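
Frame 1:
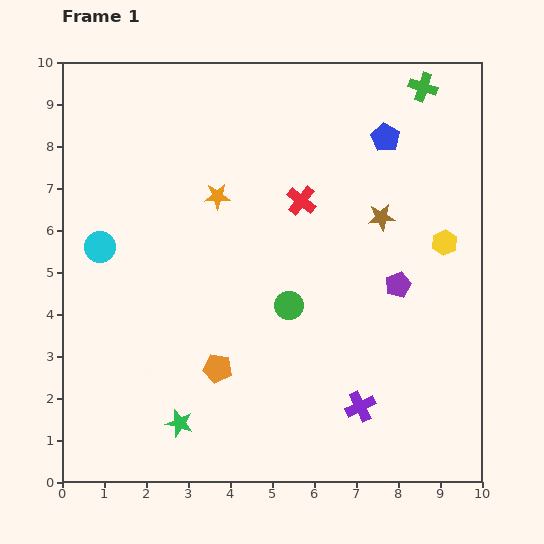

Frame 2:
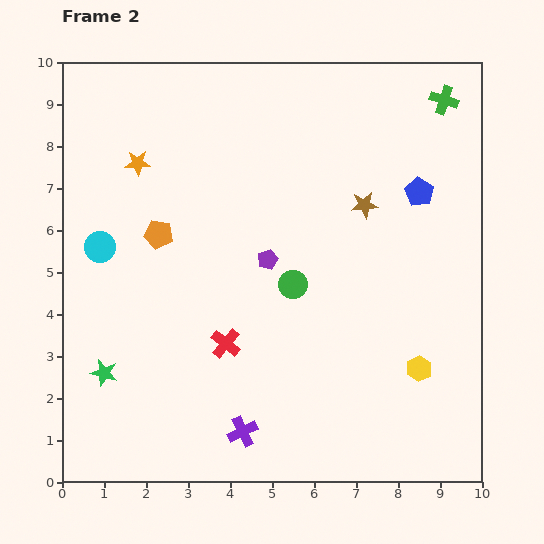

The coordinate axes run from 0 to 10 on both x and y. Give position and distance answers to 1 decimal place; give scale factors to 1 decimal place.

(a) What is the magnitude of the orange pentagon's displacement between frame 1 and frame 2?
3.5

The orange pentagon moved from (3.7, 2.7) to (2.3, 5.9), a distance of √(1.4² + 3.2²) ≈ 3.5.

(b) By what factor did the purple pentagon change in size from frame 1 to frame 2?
0.8×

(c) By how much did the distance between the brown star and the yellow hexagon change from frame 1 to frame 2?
+2.5

Distance in frame 1: 1.6. Distance in frame 2: 4.1.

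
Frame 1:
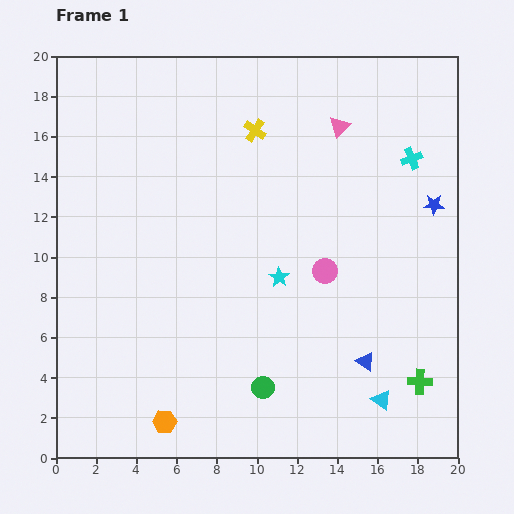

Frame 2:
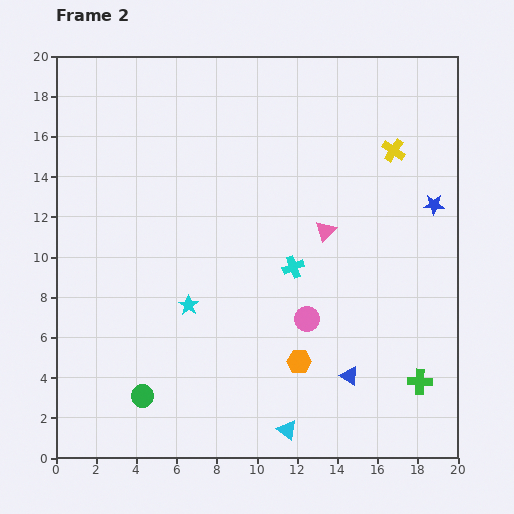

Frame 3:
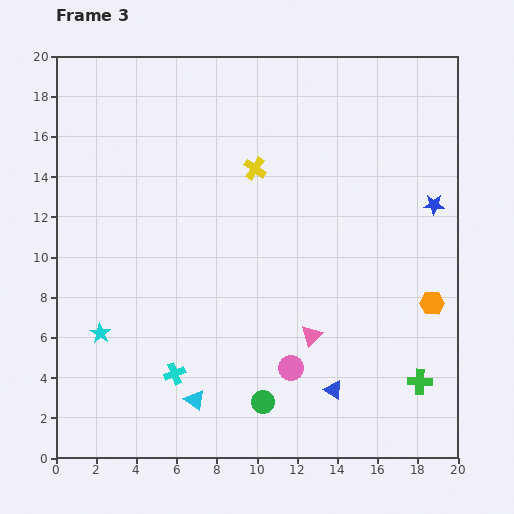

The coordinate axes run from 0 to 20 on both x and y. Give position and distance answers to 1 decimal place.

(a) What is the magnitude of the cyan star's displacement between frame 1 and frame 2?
4.7

The cyan star moved from (11.1, 9.0) to (6.6, 7.6), a distance of √(4.5² + 1.4²) ≈ 4.7.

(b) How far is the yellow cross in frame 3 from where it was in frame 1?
1.9

The yellow cross moved from (9.9, 16.3) to (9.9, 14.4), a distance of √(0.0² + 1.9²) ≈ 1.9.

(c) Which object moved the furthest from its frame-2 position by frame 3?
the cyan cross

(moved 7.9; next 7.2)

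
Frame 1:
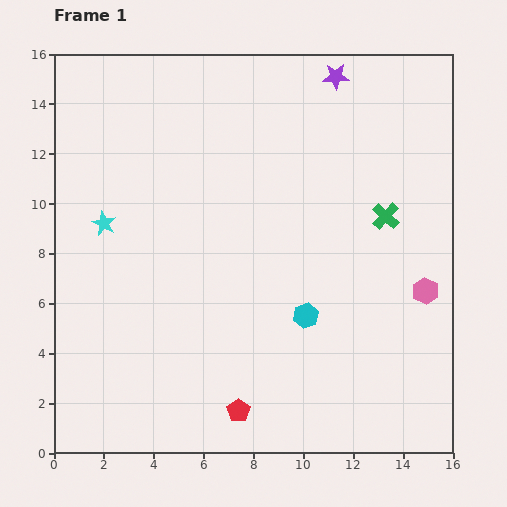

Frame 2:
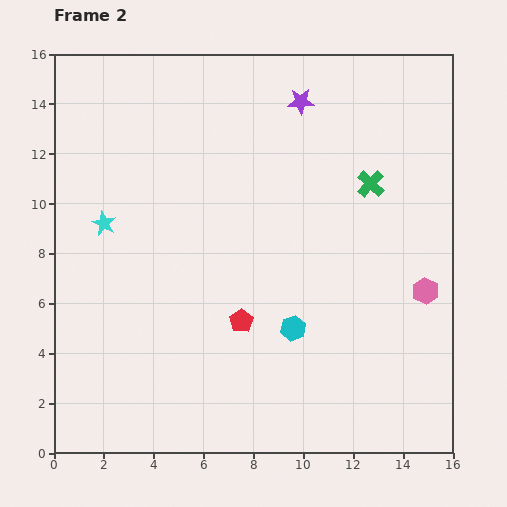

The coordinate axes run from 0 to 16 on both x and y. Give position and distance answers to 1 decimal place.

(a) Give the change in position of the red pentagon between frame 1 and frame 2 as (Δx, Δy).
(0.1, 3.6)

The red pentagon was at (7.4, 1.7) in frame 1 and (7.5, 5.3) in frame 2.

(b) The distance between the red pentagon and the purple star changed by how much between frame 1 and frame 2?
-4.9

Distance in frame 1: 14.0. Distance in frame 2: 9.1.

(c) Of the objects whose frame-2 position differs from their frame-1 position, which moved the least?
the cyan hexagon

(moved 0.7)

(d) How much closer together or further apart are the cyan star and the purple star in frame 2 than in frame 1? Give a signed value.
-1.7

Distance in frame 1: 11.0. Distance in frame 2: 9.3.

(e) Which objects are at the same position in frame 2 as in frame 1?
the pink hexagon, the cyan star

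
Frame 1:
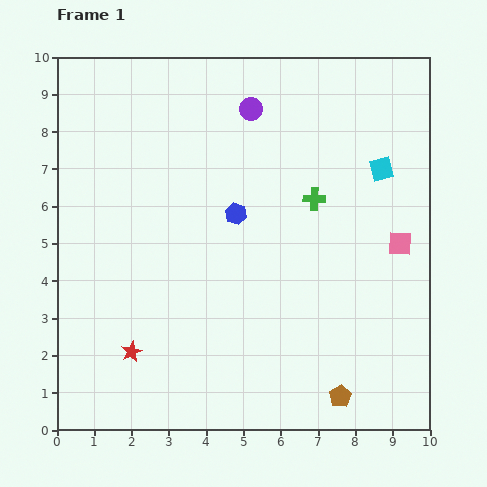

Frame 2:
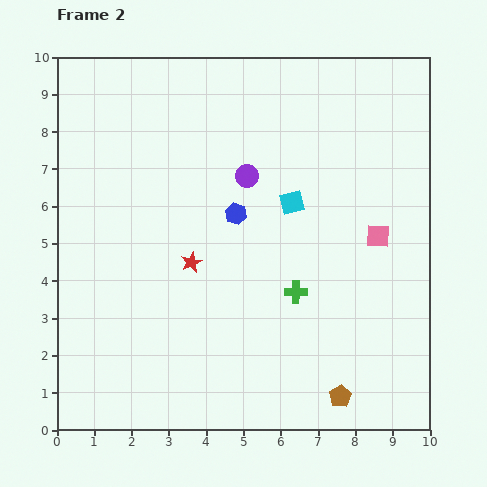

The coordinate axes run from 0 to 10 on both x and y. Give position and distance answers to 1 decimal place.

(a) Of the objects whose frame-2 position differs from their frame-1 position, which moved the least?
the pink square

(moved 0.6)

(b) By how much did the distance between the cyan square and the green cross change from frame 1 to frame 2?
+0.4

Distance in frame 1: 2.0. Distance in frame 2: 2.4.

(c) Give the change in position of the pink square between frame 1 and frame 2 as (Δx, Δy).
(-0.6, 0.2)

The pink square was at (9.2, 5.0) in frame 1 and (8.6, 5.2) in frame 2.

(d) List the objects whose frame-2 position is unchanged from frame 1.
the blue hexagon, the brown pentagon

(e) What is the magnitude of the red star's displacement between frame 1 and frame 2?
2.9

The red star moved from (2.0, 2.1) to (3.6, 4.5), a distance of √(1.6² + 2.4²) ≈ 2.9.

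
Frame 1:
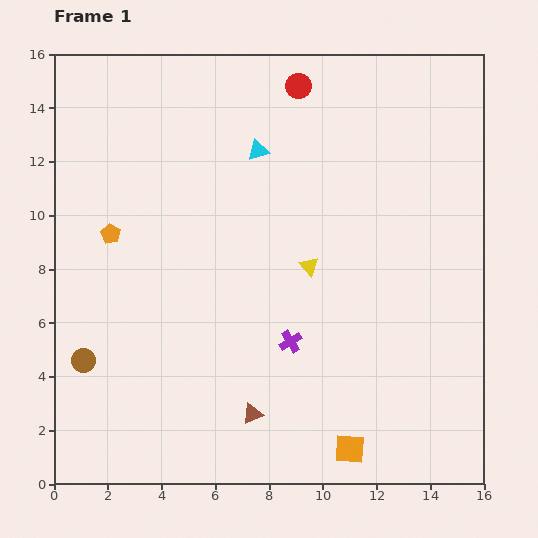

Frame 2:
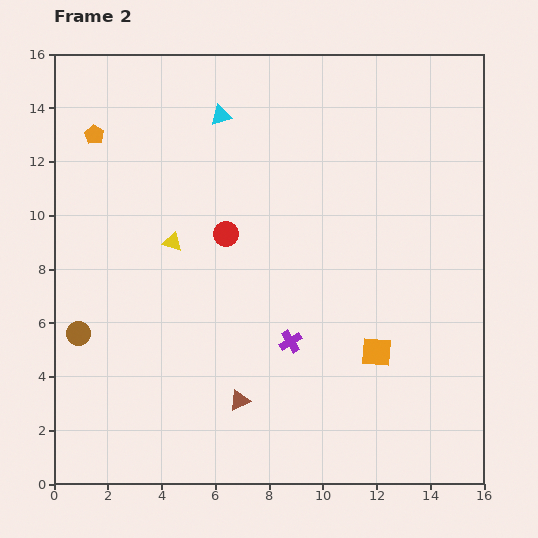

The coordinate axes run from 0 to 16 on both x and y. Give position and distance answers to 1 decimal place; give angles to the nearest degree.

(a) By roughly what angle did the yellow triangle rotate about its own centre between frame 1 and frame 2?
33° counter-clockwise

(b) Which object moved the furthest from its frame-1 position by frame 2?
the red circle

(moved 6.1; next 5.2)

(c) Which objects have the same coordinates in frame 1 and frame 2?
the purple cross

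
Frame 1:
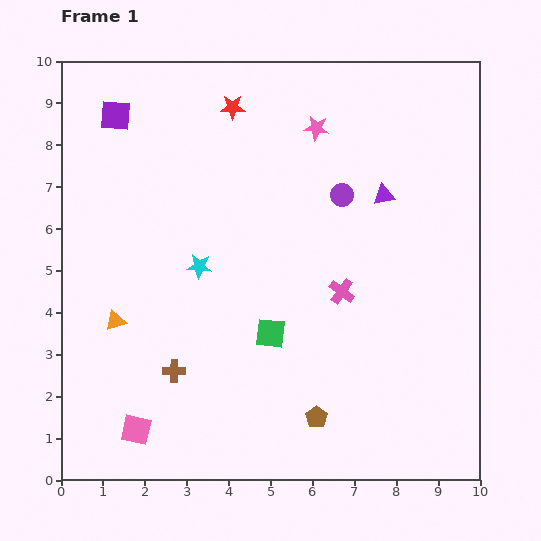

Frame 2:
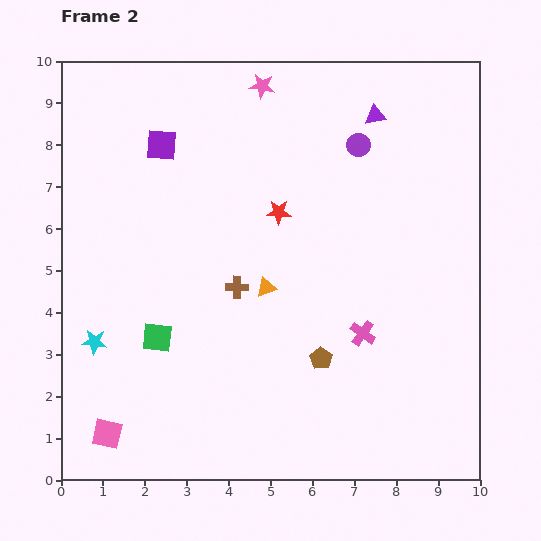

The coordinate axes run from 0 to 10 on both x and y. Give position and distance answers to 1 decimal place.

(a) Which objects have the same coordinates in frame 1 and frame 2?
none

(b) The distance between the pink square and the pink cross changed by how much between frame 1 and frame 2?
+0.7

Distance in frame 1: 5.9. Distance in frame 2: 6.6.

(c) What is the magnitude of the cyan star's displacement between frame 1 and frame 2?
3.1

The cyan star moved from (3.3, 5.1) to (0.8, 3.3), a distance of √(2.5² + 1.8²) ≈ 3.1.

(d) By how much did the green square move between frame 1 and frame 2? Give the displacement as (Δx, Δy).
(-2.7, -0.1)

The green square was at (5.0, 3.5) in frame 1 and (2.3, 3.4) in frame 2.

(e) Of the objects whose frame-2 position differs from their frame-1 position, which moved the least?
the pink square

(moved 0.7)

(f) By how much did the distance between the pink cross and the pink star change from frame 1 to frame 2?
+2.5

Distance in frame 1: 3.9. Distance in frame 2: 6.4.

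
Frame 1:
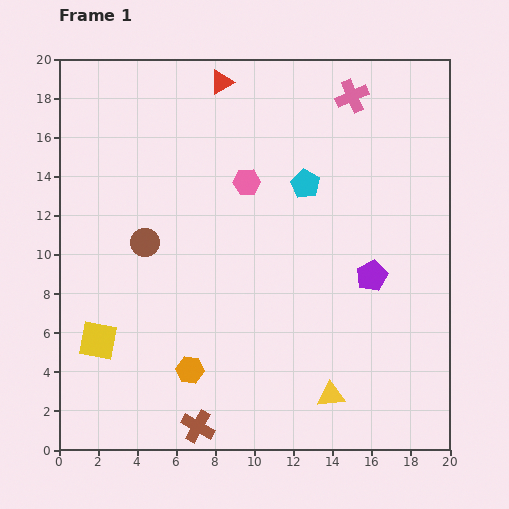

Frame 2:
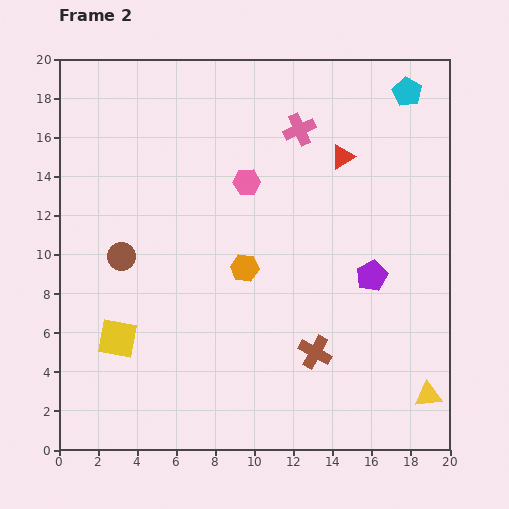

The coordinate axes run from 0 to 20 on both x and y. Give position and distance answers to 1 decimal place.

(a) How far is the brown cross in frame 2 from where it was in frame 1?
7.1

The brown cross moved from (7.1, 1.2) to (13.1, 5.0), a distance of √(6.0² + 3.8²) ≈ 7.1.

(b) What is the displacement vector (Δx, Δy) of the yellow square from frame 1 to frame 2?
(1.0, 0.1)

The yellow square was at (2.0, 5.6) in frame 1 and (3.0, 5.7) in frame 2.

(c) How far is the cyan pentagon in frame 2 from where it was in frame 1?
7.0

The cyan pentagon moved from (12.6, 13.6) to (17.8, 18.3), a distance of √(5.2² + 4.7²) ≈ 7.0.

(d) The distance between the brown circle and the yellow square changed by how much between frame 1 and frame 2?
-1.3

Distance in frame 1: 5.5. Distance in frame 2: 4.2.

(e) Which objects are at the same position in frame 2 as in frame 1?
the purple pentagon, the pink hexagon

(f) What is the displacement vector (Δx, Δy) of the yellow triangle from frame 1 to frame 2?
(5.0, 0.0)

The yellow triangle was at (13.9, 2.8) in frame 1 and (18.9, 2.8) in frame 2.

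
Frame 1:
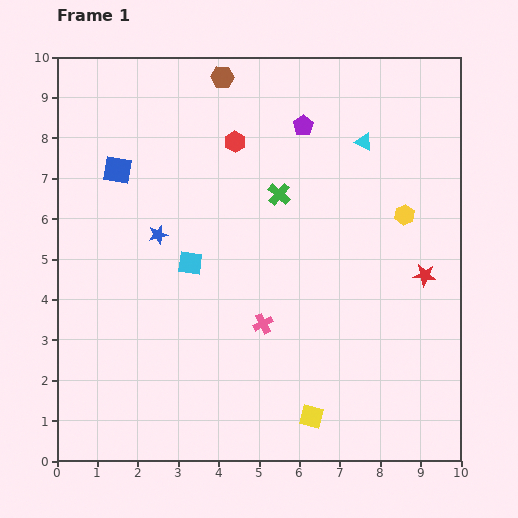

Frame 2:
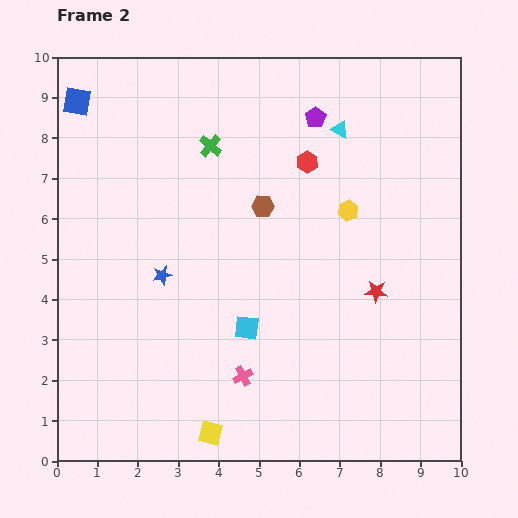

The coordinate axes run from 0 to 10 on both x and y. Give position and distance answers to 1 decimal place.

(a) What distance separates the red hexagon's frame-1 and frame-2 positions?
1.9

The red hexagon moved from (4.4, 7.9) to (6.2, 7.4), a distance of √(1.8² + 0.5²) ≈ 1.9.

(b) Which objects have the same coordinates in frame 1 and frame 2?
none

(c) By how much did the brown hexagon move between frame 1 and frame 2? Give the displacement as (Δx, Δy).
(1.0, -3.2)

The brown hexagon was at (4.1, 9.5) in frame 1 and (5.1, 6.3) in frame 2.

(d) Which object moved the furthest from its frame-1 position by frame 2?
the brown hexagon

(moved 3.4; next 2.5)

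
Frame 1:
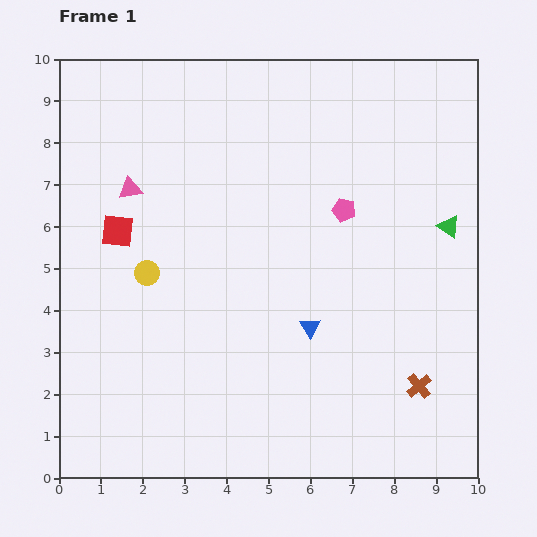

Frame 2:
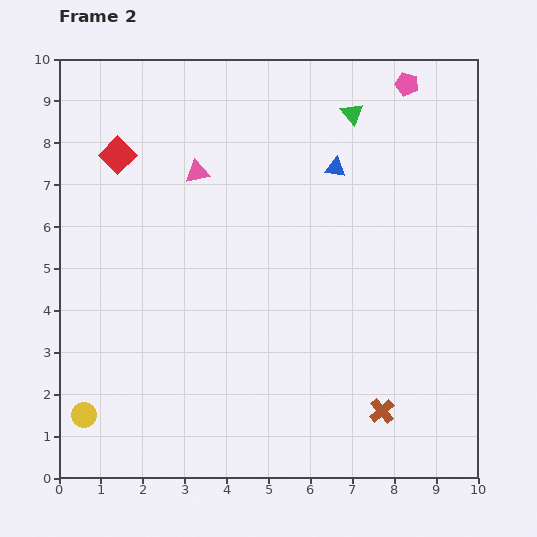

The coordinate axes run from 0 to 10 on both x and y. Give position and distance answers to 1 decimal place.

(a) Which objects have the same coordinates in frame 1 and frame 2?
none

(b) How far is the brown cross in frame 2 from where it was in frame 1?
1.1

The brown cross moved from (8.6, 2.2) to (7.7, 1.6), a distance of √(0.9² + 0.6²) ≈ 1.1.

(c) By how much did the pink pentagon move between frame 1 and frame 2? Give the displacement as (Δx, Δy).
(1.5, 3.0)

The pink pentagon was at (6.8, 6.4) in frame 1 and (8.3, 9.4) in frame 2.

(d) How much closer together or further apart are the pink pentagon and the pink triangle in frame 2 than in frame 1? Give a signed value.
+0.3

Distance in frame 1: 5.1. Distance in frame 2: 5.4.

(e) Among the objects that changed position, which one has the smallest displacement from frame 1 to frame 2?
the brown cross

(moved 1.1)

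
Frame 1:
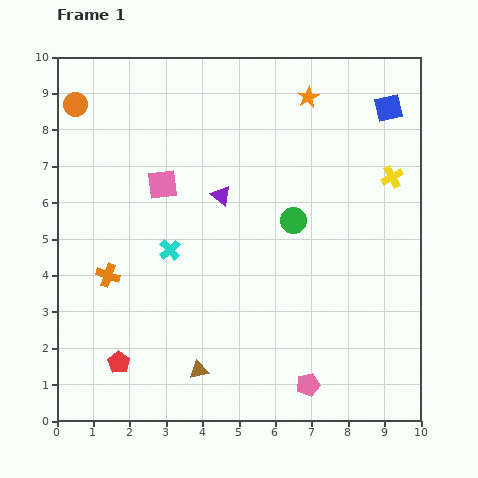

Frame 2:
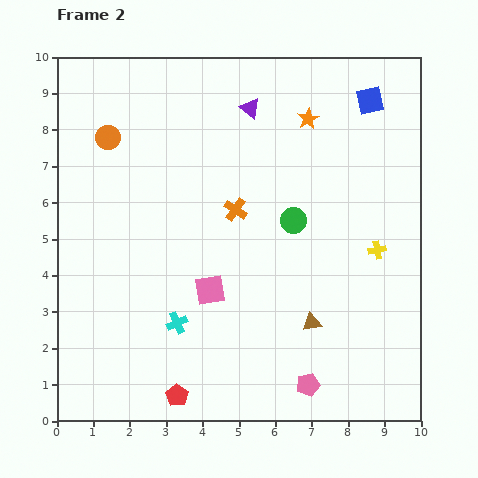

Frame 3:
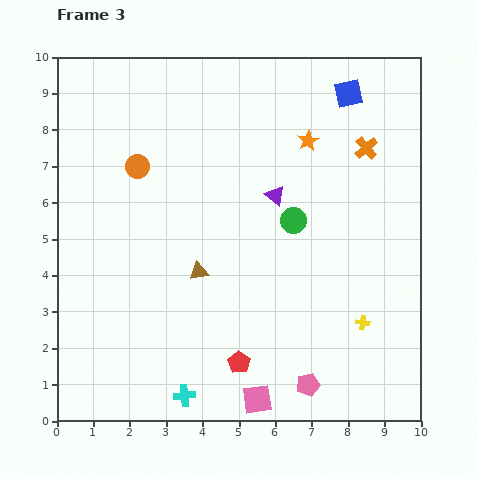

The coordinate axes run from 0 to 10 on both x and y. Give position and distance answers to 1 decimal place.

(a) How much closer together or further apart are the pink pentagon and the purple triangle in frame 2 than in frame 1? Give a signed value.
+2.1

Distance in frame 1: 5.7. Distance in frame 2: 7.8.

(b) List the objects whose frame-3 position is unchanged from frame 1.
the green circle, the pink pentagon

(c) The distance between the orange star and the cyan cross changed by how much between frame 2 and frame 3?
+1.1

Distance in frame 2: 6.7. Distance in frame 3: 7.8.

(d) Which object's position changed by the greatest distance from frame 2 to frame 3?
the orange cross

(moved 4.0; next 3.4)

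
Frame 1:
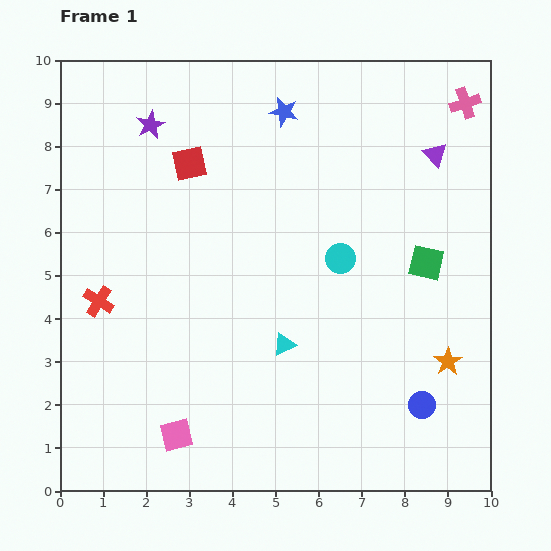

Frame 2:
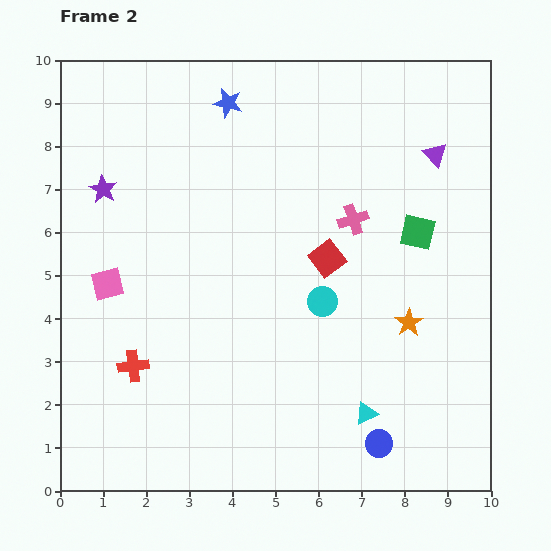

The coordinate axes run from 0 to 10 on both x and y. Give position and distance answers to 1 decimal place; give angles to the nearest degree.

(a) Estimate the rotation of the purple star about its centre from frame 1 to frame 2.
16° counter-clockwise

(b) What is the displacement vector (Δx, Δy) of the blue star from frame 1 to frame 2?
(-1.3, 0.2)

The blue star was at (5.2, 8.8) in frame 1 and (3.9, 9.0) in frame 2.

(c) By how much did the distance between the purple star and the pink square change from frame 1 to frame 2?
-5.0

Distance in frame 1: 7.2. Distance in frame 2: 2.2.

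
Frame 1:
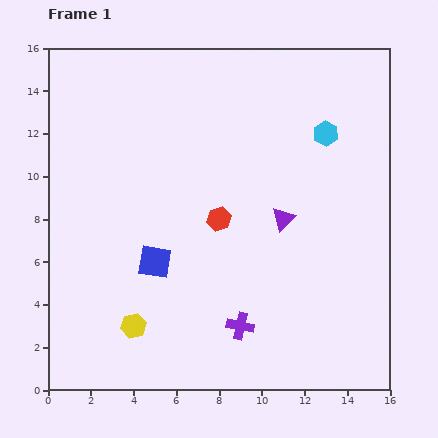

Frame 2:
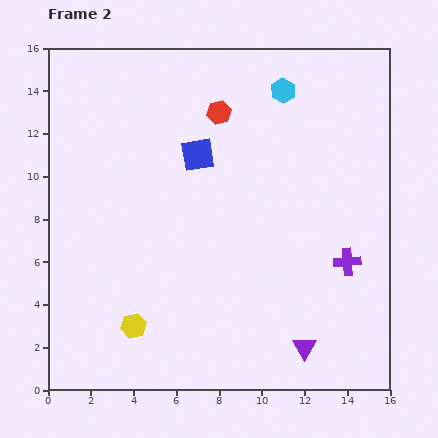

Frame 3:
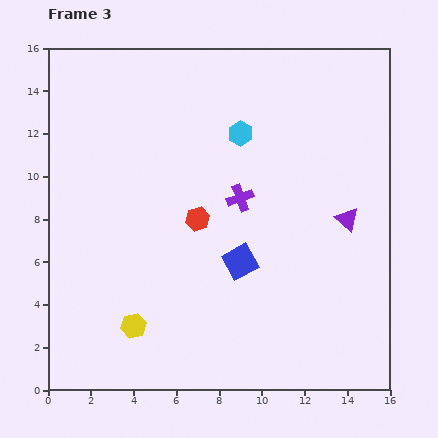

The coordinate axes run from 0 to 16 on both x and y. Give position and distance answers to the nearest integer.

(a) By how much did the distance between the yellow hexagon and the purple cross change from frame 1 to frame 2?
+5

Distance in frame 1: 5. Distance in frame 2: 10.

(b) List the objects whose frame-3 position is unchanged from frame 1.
the yellow hexagon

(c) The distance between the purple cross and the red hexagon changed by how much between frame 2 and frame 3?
-7

Distance in frame 2: 9. Distance in frame 3: 2.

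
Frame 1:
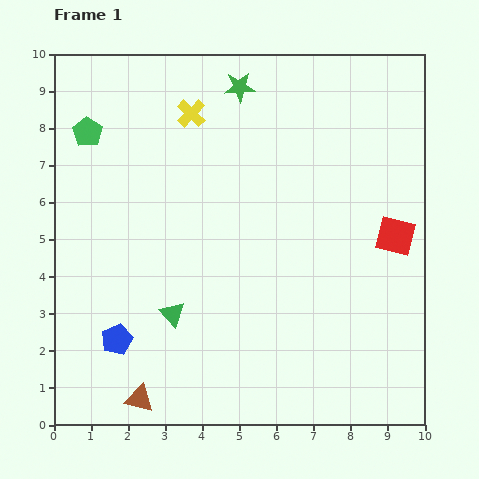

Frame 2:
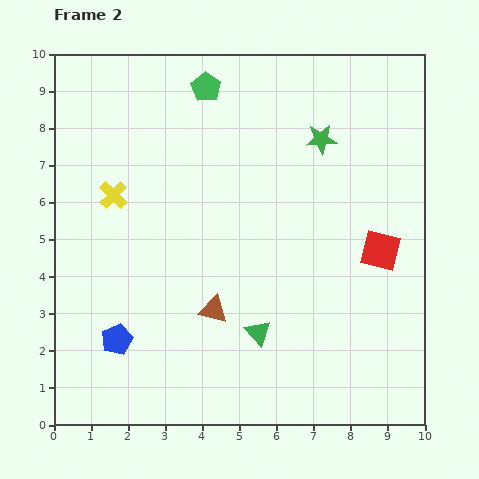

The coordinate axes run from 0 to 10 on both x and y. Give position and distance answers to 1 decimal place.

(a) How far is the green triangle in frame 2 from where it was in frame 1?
2.4

The green triangle moved from (3.2, 3.0) to (5.5, 2.5), a distance of √(2.3² + 0.5²) ≈ 2.4.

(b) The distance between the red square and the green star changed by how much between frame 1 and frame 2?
-2.4

Distance in frame 1: 5.8. Distance in frame 2: 3.4.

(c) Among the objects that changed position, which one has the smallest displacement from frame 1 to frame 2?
the red square

(moved 0.6)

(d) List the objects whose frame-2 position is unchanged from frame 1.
the blue pentagon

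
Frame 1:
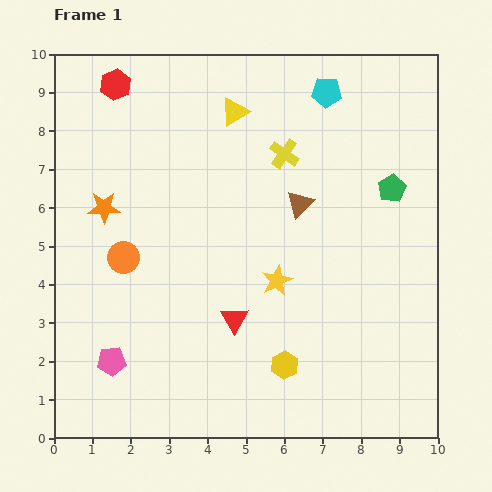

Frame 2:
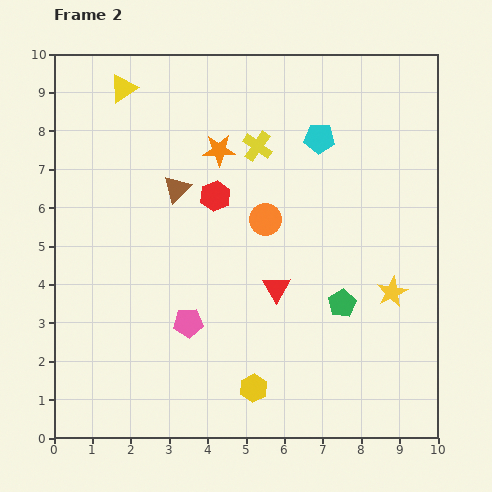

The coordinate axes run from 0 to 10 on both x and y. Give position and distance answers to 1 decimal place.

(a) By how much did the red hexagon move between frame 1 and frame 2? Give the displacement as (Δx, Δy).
(2.6, -2.9)

The red hexagon was at (1.6, 9.2) in frame 1 and (4.2, 6.3) in frame 2.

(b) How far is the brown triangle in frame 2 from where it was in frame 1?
3.2

The brown triangle moved from (6.4, 6.1) to (3.2, 6.5), a distance of √(3.2² + 0.4²) ≈ 3.2.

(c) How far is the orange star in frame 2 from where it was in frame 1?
3.4

The orange star moved from (1.3, 6.0) to (4.3, 7.5), a distance of √(3.0² + 1.5²) ≈ 3.4.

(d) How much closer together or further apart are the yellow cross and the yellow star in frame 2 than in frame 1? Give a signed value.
+1.9

Distance in frame 1: 3.3. Distance in frame 2: 5.2.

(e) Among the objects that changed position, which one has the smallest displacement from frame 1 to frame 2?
the yellow cross

(moved 0.7)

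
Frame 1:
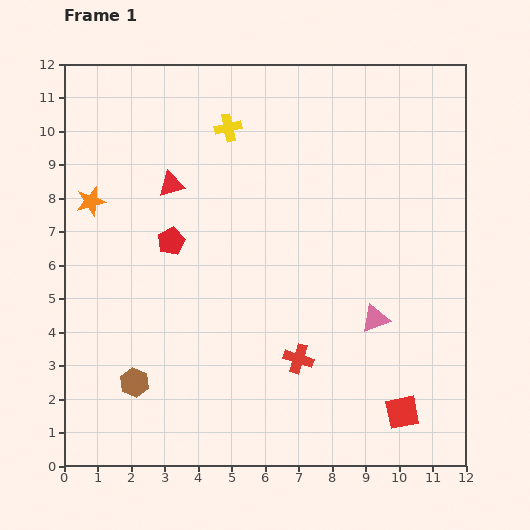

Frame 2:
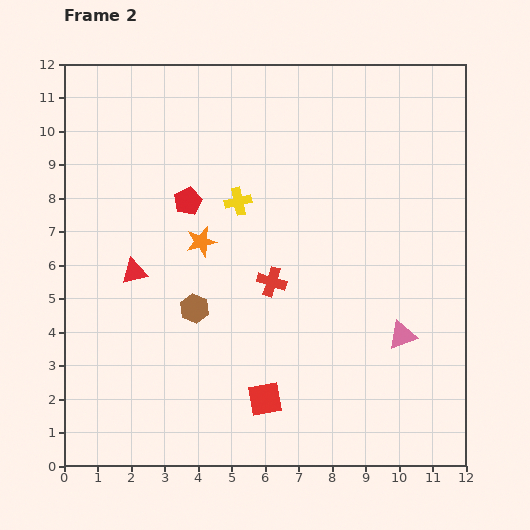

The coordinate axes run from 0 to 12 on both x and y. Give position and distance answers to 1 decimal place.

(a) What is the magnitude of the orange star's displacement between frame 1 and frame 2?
3.5

The orange star moved from (0.8, 7.9) to (4.1, 6.7), a distance of √(3.3² + 1.2²) ≈ 3.5.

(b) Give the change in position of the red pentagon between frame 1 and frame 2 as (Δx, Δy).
(0.5, 1.2)

The red pentagon was at (3.2, 6.7) in frame 1 and (3.7, 7.9) in frame 2.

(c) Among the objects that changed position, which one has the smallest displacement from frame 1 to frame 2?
the pink triangle

(moved 0.9)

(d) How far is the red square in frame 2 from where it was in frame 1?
4.1

The red square moved from (10.1, 1.6) to (6.0, 2.0), a distance of √(4.1² + 0.4²) ≈ 4.1.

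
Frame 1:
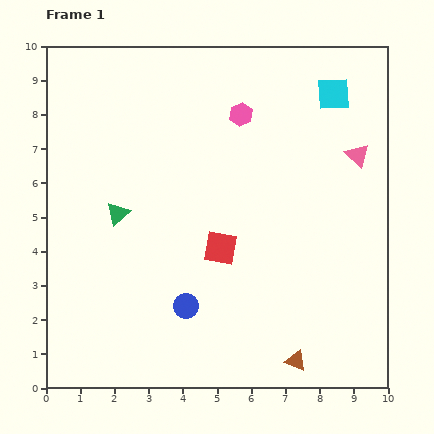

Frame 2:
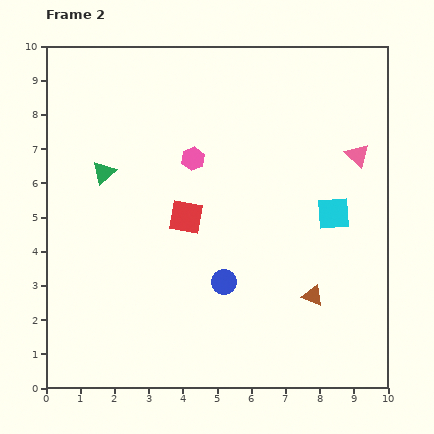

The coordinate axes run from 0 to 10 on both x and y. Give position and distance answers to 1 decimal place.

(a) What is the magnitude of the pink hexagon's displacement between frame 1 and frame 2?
1.9

The pink hexagon moved from (5.7, 8.0) to (4.3, 6.7), a distance of √(1.4² + 1.3²) ≈ 1.9.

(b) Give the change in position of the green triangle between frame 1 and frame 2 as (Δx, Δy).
(-0.4, 1.2)

The green triangle was at (2.1, 5.1) in frame 1 and (1.7, 6.3) in frame 2.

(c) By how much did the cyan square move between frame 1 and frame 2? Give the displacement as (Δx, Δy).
(0.0, -3.5)

The cyan square was at (8.4, 8.6) in frame 1 and (8.4, 5.1) in frame 2.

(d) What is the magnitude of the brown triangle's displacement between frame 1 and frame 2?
2.0

The brown triangle moved from (7.3, 0.8) to (7.8, 2.7), a distance of √(0.5² + 1.9²) ≈ 2.0.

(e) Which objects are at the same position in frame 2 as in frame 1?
the pink triangle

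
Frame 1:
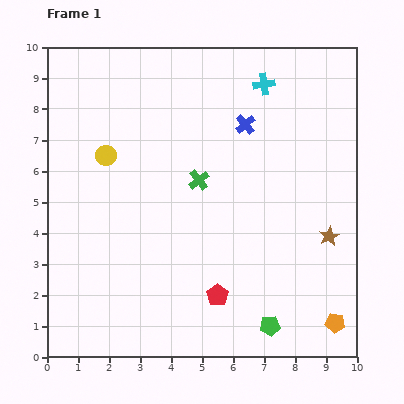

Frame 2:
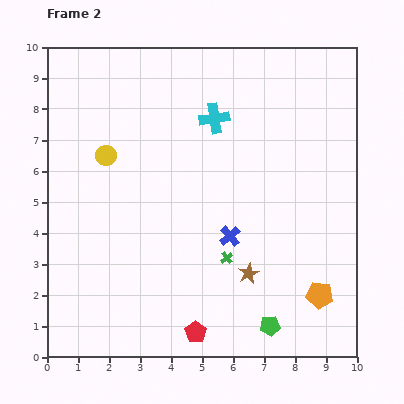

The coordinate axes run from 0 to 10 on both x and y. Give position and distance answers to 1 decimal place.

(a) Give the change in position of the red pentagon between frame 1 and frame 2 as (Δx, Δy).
(-0.7, -1.2)

The red pentagon was at (5.5, 2.0) in frame 1 and (4.8, 0.8) in frame 2.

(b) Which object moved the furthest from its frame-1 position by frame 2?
the blue cross

(moved 3.6; next 2.9)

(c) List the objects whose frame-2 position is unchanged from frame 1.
the green pentagon, the yellow circle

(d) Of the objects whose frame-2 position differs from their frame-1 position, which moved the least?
the orange pentagon

(moved 1.0)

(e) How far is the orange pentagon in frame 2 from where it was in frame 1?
1.0

The orange pentagon moved from (9.3, 1.1) to (8.8, 2.0), a distance of √(0.5² + 0.9²) ≈ 1.0.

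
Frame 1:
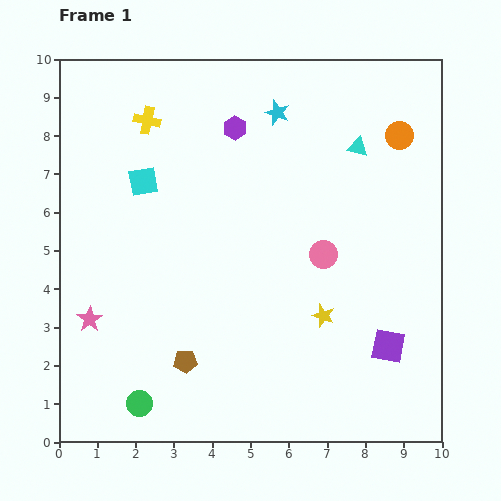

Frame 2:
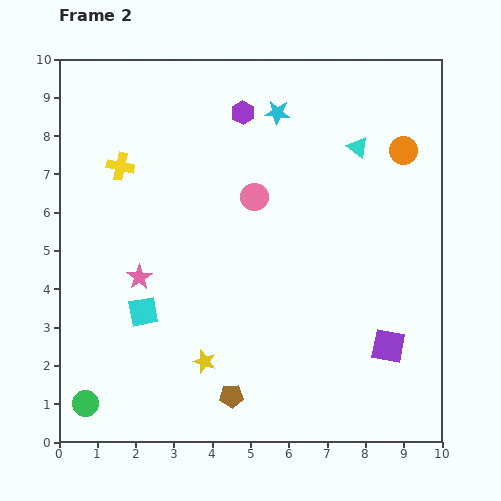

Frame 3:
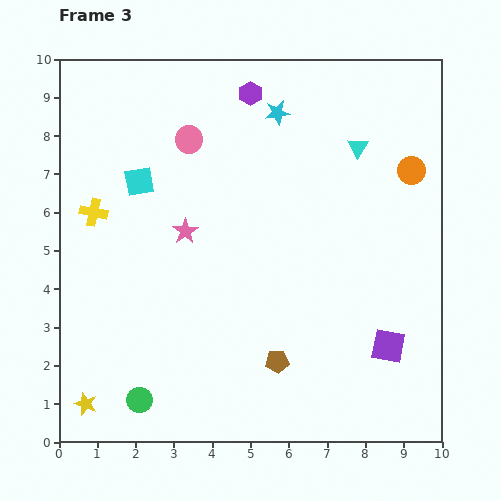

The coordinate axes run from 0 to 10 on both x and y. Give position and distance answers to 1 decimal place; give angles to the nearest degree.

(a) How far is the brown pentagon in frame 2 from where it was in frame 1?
1.5

The brown pentagon moved from (3.3, 2.1) to (4.5, 1.2), a distance of √(1.2² + 0.9²) ≈ 1.5.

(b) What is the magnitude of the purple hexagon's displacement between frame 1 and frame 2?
0.4

The purple hexagon moved from (4.6, 8.2) to (4.8, 8.6), a distance of √(0.2² + 0.4²) ≈ 0.4.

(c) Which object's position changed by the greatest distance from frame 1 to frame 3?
the yellow star

(moved 6.6; next 4.6)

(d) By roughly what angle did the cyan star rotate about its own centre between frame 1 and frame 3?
31° counter-clockwise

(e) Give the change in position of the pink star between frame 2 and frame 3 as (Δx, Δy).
(1.2, 1.2)

The pink star was at (2.1, 4.3) in frame 2 and (3.3, 5.5) in frame 3.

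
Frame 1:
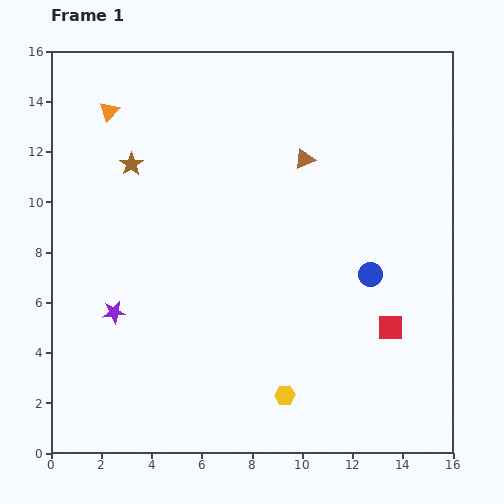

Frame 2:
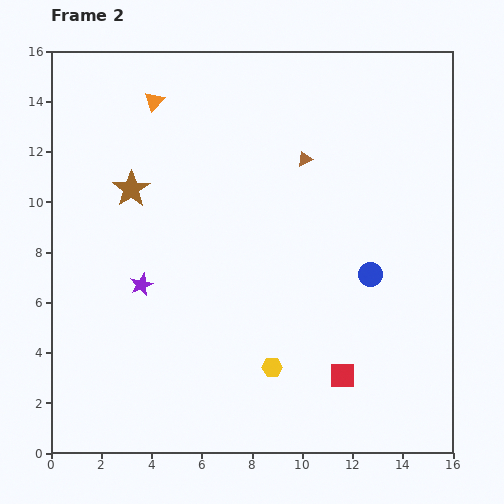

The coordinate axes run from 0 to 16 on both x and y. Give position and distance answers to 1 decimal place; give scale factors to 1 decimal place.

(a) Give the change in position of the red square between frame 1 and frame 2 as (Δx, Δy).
(-1.9, -1.9)

The red square was at (13.5, 5.0) in frame 1 and (11.6, 3.1) in frame 2.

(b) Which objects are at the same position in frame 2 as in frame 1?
the brown triangle, the blue circle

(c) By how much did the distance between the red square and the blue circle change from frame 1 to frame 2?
+1.9

Distance in frame 1: 2.2. Distance in frame 2: 4.1.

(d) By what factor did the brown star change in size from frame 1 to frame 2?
1.6×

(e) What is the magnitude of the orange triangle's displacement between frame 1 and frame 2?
1.8

The orange triangle moved from (2.3, 13.6) to (4.1, 14.0), a distance of √(1.8² + 0.4²) ≈ 1.8.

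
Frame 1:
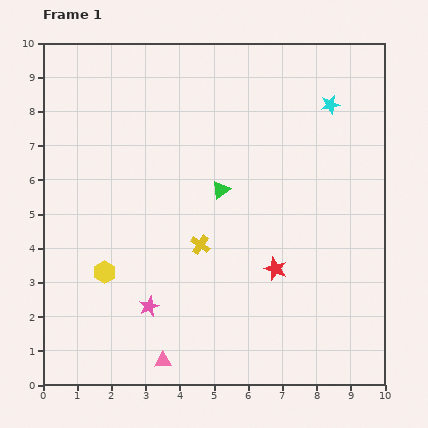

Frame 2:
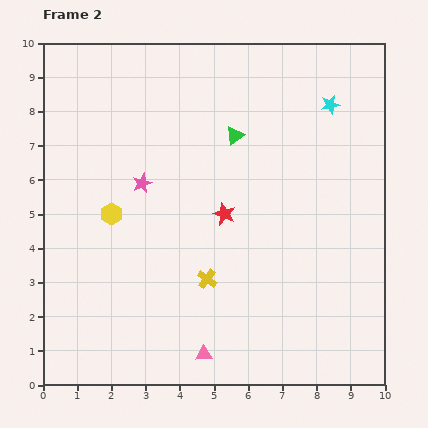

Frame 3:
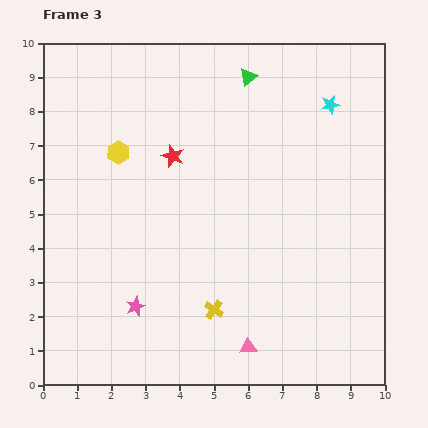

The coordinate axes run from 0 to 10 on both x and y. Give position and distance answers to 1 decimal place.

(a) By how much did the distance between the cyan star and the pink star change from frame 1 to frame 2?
-1.9

Distance in frame 1: 7.9. Distance in frame 2: 6.0.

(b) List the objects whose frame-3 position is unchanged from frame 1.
the cyan star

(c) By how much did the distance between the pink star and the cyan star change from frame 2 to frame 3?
+2.2

Distance in frame 2: 6.0. Distance in frame 3: 8.2.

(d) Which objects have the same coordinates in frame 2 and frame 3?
the cyan star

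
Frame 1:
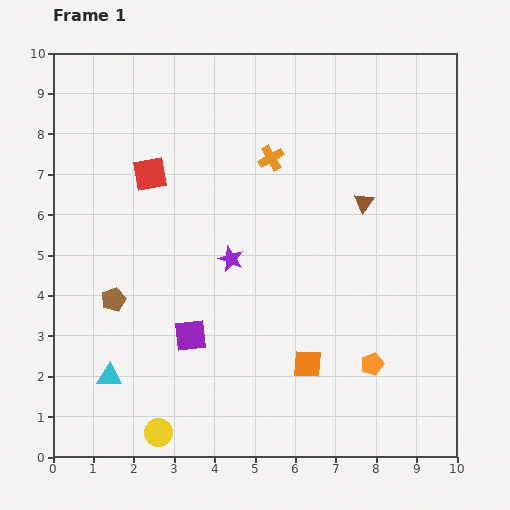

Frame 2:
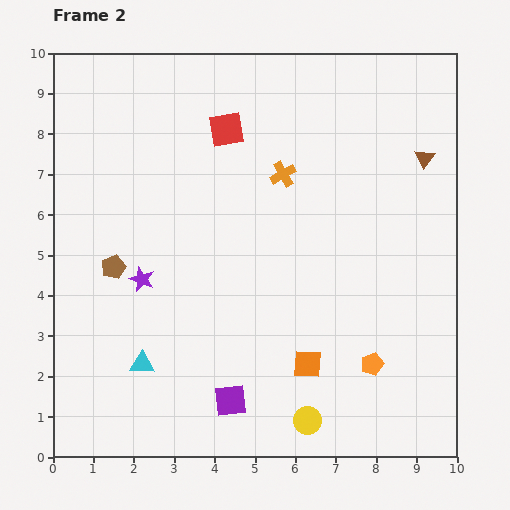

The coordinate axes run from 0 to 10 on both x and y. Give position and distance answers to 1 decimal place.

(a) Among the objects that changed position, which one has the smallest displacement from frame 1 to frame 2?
the orange cross

(moved 0.5)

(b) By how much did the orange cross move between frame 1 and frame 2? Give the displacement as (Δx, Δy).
(0.3, -0.4)

The orange cross was at (5.4, 7.4) in frame 1 and (5.7, 7.0) in frame 2.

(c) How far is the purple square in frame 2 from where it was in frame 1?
1.9

The purple square moved from (3.4, 3.0) to (4.4, 1.4), a distance of √(1.0² + 1.6²) ≈ 1.9.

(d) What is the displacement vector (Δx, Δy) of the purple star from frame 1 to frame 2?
(-2.2, -0.5)

The purple star was at (4.4, 4.9) in frame 1 and (2.2, 4.4) in frame 2.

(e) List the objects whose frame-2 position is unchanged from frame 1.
the orange pentagon, the orange square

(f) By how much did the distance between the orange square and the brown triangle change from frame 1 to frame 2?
+1.7

Distance in frame 1: 4.2. Distance in frame 2: 5.9.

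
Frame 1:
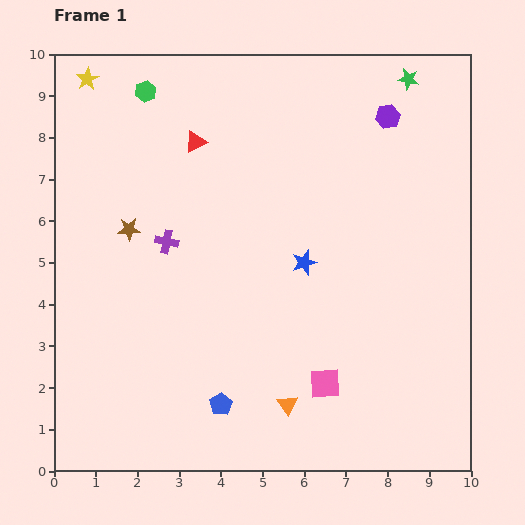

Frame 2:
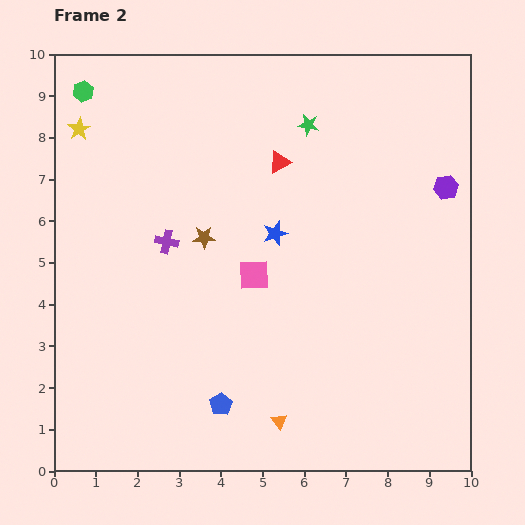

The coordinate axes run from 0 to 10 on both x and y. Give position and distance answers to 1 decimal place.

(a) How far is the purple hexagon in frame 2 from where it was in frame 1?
2.2

The purple hexagon moved from (8.0, 8.5) to (9.4, 6.8), a distance of √(1.4² + 1.7²) ≈ 2.2.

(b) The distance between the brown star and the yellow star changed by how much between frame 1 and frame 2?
+0.3

Distance in frame 1: 3.7. Distance in frame 2: 4.0.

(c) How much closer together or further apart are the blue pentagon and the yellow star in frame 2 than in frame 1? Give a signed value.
-1.0

Distance in frame 1: 8.4. Distance in frame 2: 7.4.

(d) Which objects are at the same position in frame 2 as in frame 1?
the blue pentagon, the purple cross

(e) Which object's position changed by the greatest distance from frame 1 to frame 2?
the pink square

(moved 3.1; next 2.6)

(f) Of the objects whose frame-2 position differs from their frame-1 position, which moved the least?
the orange triangle

(moved 0.4)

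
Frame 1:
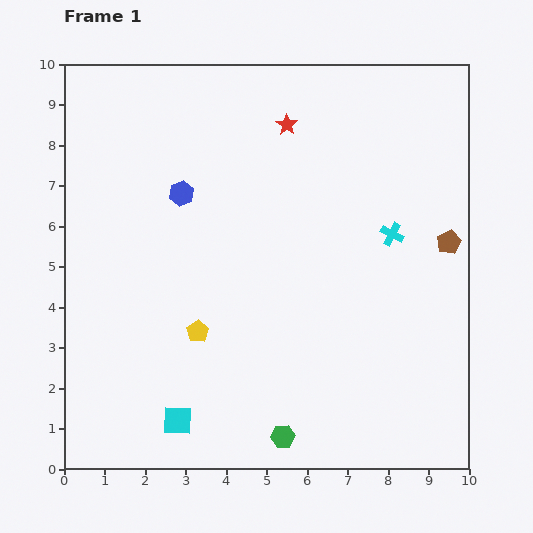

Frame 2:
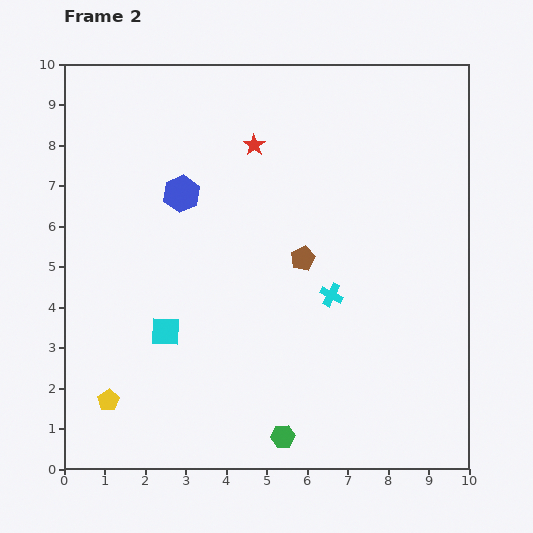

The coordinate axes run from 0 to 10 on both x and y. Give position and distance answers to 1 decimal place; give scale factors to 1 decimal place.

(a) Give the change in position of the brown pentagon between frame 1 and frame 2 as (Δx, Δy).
(-3.6, -0.4)

The brown pentagon was at (9.5, 5.6) in frame 1 and (5.9, 5.2) in frame 2.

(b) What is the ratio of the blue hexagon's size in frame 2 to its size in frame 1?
1.5×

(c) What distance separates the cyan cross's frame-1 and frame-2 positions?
2.1

The cyan cross moved from (8.1, 5.8) to (6.6, 4.3), a distance of √(1.5² + 1.5²) ≈ 2.1.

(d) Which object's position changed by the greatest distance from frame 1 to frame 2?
the brown pentagon

(moved 3.6; next 2.8)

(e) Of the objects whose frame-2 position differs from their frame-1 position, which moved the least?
the red star

(moved 0.9)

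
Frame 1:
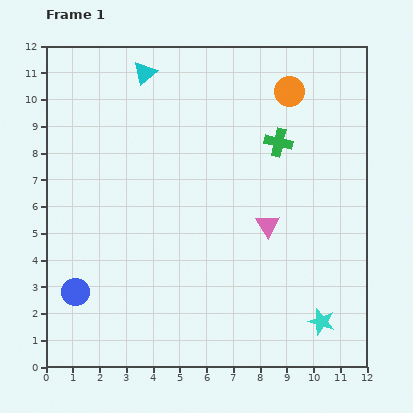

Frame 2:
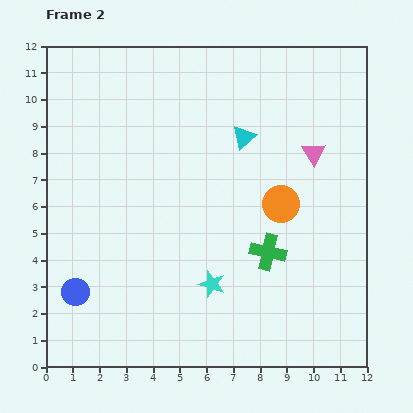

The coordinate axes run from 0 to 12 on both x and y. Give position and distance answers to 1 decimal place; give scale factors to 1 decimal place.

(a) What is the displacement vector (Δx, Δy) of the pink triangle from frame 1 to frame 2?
(1.7, 2.7)

The pink triangle was at (8.3, 5.3) in frame 1 and (10.0, 8.0) in frame 2.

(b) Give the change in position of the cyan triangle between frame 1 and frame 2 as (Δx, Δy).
(3.7, -2.4)

The cyan triangle was at (3.7, 11.0) in frame 1 and (7.4, 8.6) in frame 2.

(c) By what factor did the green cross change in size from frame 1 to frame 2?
1.3×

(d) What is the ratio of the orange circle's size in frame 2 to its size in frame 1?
1.3×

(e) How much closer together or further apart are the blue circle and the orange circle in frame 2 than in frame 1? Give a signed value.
-2.6

Distance in frame 1: 11.0. Distance in frame 2: 8.4.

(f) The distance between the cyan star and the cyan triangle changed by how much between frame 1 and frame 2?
-5.8

Distance in frame 1: 11.4. Distance in frame 2: 5.6.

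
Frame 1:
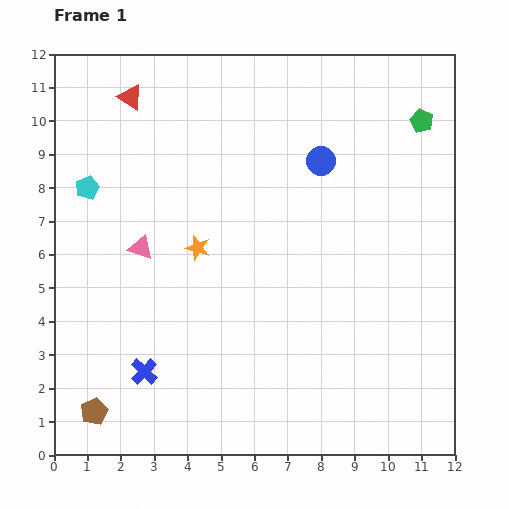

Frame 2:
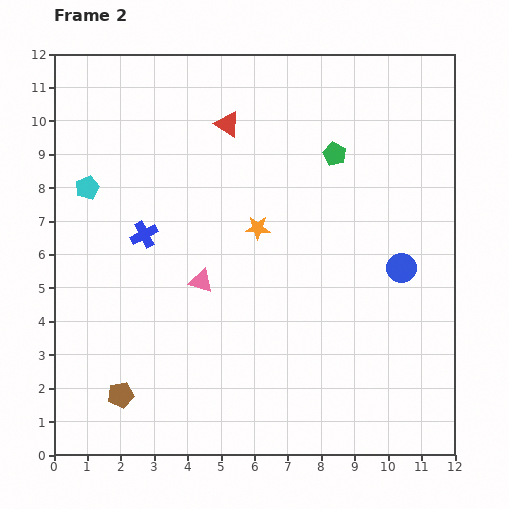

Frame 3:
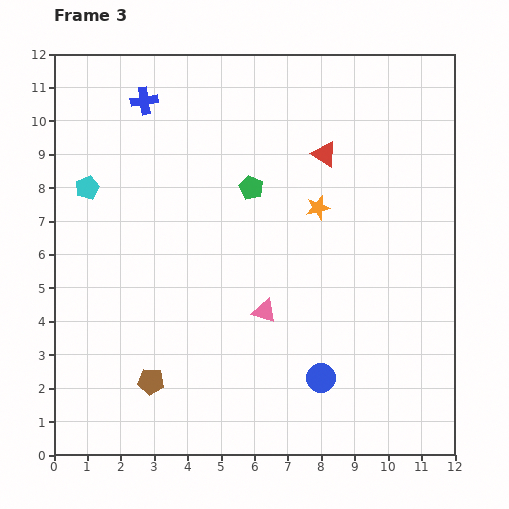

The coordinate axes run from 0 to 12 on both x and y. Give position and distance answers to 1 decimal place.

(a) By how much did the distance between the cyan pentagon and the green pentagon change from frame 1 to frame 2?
-2.7

Distance in frame 1: 10.2. Distance in frame 2: 7.5.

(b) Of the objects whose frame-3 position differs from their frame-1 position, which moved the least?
the brown pentagon

(moved 1.9)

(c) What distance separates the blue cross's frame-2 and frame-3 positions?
4.0

The blue cross moved from (2.7, 6.6) to (2.7, 10.6), a distance of √(0.0² + 4.0²) ≈ 4.0.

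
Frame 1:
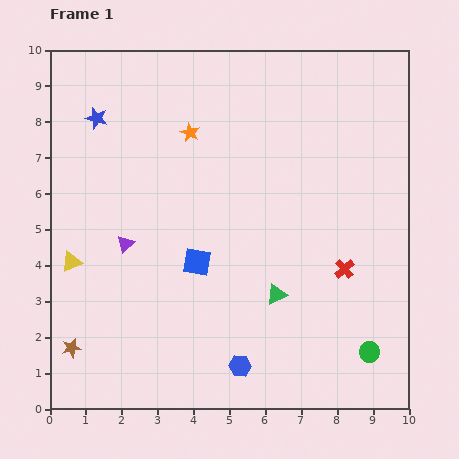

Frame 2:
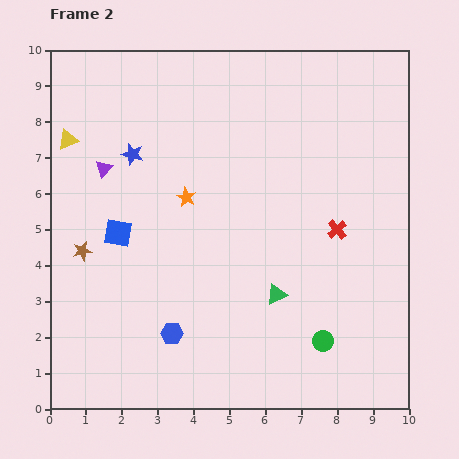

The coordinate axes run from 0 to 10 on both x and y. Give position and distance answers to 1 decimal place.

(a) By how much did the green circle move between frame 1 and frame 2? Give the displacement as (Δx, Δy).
(-1.3, 0.3)

The green circle was at (8.9, 1.6) in frame 1 and (7.6, 1.9) in frame 2.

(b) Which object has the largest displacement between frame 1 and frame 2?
the yellow triangle

(moved 3.4; next 2.7)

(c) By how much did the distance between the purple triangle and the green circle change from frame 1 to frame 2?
+0.4

Distance in frame 1: 7.4. Distance in frame 2: 7.8.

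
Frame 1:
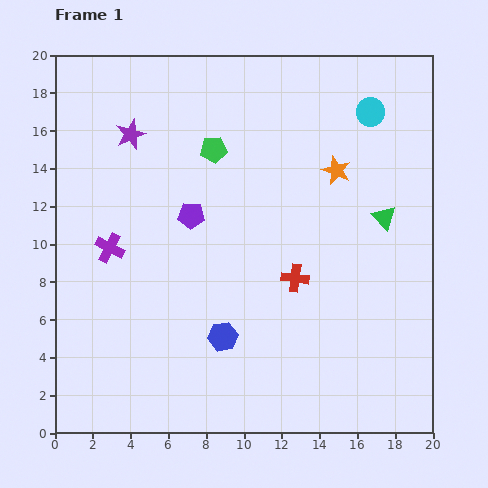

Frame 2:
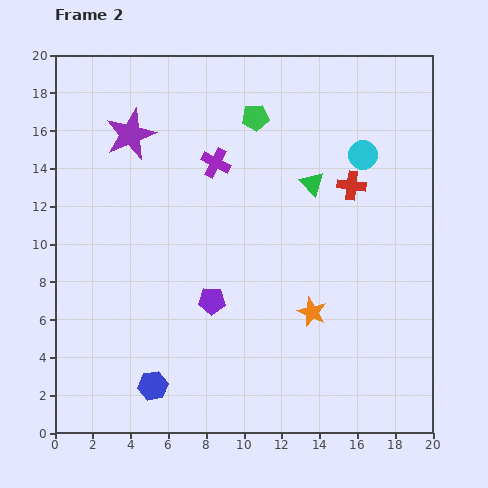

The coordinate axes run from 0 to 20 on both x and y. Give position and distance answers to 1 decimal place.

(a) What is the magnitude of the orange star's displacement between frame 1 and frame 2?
7.6

The orange star moved from (14.9, 13.9) to (13.6, 6.4), a distance of √(1.3² + 7.5²) ≈ 7.6.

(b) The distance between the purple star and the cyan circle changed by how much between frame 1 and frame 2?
-0.5

Distance in frame 1: 12.8. Distance in frame 2: 12.3.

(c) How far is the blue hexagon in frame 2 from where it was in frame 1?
4.5

The blue hexagon moved from (8.9, 5.1) to (5.2, 2.5), a distance of √(3.7² + 2.6²) ≈ 4.5.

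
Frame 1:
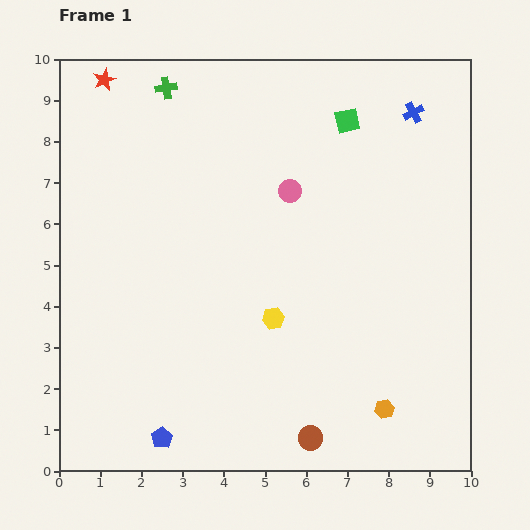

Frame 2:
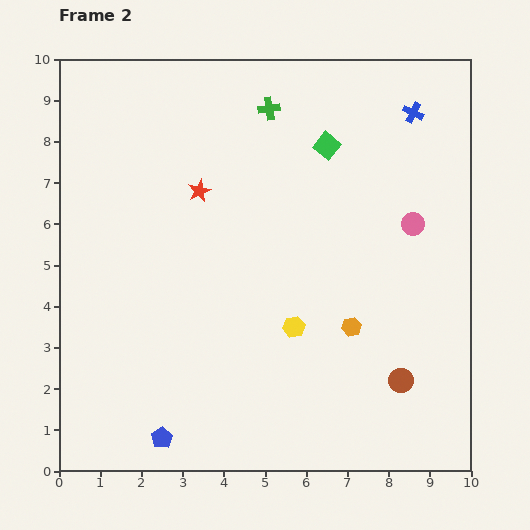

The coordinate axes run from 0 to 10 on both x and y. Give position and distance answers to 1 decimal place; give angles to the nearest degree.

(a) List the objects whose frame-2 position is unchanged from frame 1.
the blue pentagon, the blue cross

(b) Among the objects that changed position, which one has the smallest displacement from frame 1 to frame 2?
the yellow hexagon

(moved 0.5)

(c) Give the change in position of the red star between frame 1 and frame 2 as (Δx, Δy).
(2.3, -2.7)

The red star was at (1.1, 9.5) in frame 1 and (3.4, 6.8) in frame 2.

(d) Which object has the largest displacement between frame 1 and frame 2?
the red star

(moved 3.5; next 3.1)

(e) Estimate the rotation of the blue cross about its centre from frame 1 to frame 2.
36° counter-clockwise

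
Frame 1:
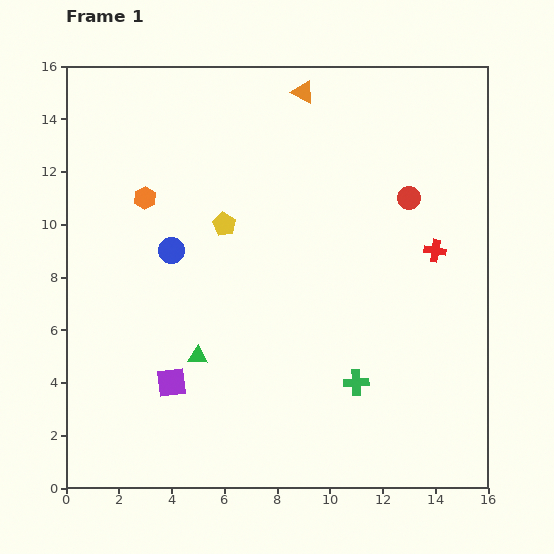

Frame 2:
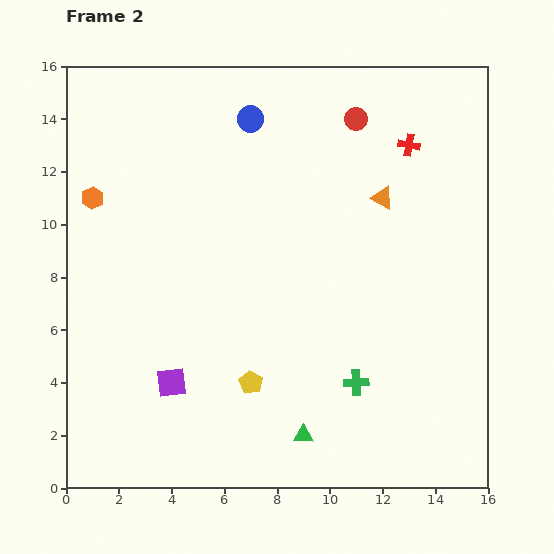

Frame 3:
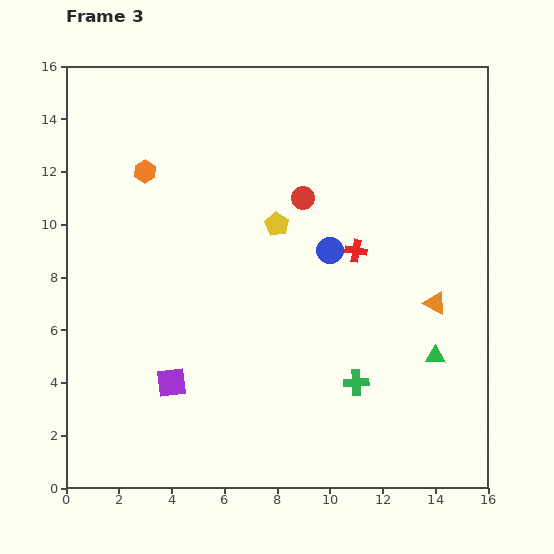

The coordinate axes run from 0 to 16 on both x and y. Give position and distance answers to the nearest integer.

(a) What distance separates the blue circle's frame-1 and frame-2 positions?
6

The blue circle moved from (4, 9) to (7, 14), a distance of √(3² + 5²) ≈ 6.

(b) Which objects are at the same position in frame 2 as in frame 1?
the green cross, the purple square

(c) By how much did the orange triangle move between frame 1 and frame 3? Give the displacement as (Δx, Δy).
(5, -8)

The orange triangle was at (9, 15) in frame 1 and (14, 7) in frame 3.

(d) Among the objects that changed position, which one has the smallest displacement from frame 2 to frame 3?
the orange hexagon

(moved 2)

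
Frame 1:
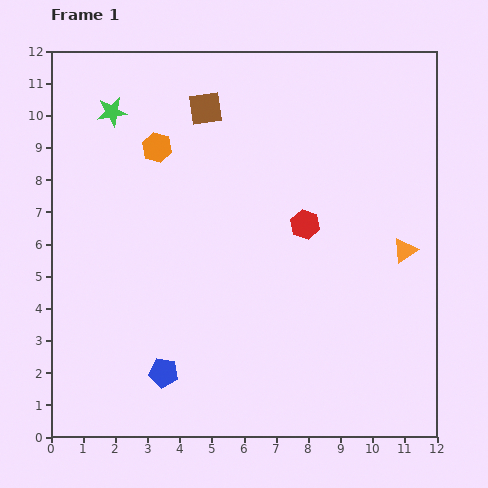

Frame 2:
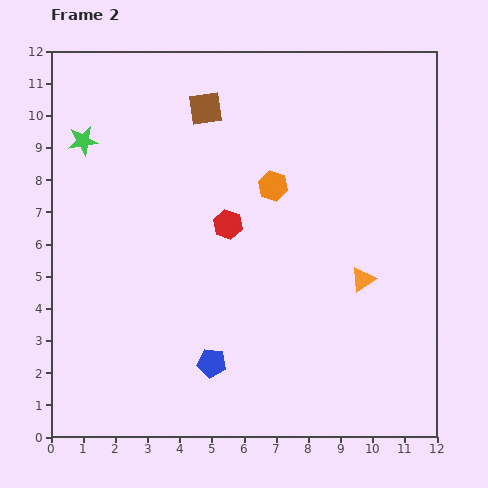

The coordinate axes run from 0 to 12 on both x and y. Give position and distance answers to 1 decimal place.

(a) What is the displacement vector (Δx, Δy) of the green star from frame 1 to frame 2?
(-0.9, -0.9)

The green star was at (1.9, 10.1) in frame 1 and (1.0, 9.2) in frame 2.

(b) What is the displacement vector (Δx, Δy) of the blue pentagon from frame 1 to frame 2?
(1.5, 0.3)

The blue pentagon was at (3.5, 2.0) in frame 1 and (5.0, 2.3) in frame 2.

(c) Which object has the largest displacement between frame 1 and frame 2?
the orange hexagon

(moved 3.8; next 2.4)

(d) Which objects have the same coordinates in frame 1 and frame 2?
the brown square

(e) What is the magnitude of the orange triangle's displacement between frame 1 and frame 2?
1.6

The orange triangle moved from (11.0, 5.8) to (9.7, 4.9), a distance of √(1.3² + 0.9²) ≈ 1.6.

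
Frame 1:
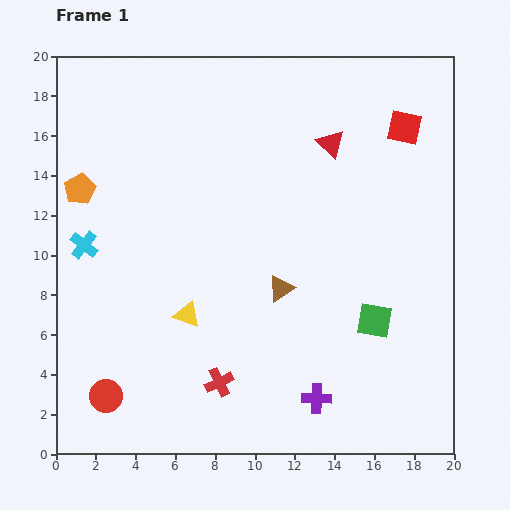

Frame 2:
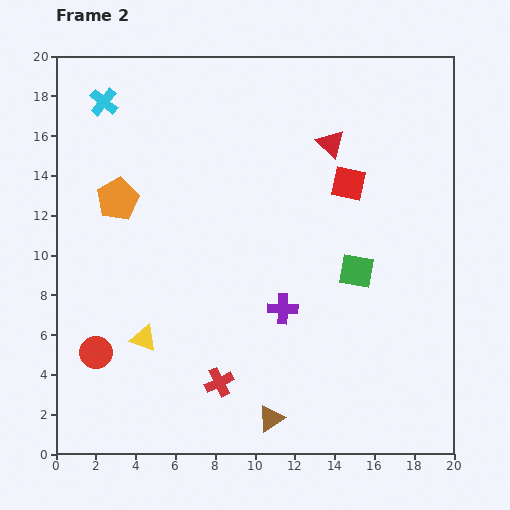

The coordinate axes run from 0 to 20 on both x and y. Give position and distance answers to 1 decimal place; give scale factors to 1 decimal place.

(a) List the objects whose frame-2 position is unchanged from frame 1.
the red cross, the red triangle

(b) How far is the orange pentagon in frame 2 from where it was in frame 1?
2.0

The orange pentagon moved from (1.2, 13.3) to (3.1, 12.8), a distance of √(1.9² + 0.5²) ≈ 2.0.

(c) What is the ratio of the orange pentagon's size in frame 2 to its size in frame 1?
1.4×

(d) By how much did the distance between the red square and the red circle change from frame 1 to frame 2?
-4.9

Distance in frame 1: 20.2. Distance in frame 2: 15.3.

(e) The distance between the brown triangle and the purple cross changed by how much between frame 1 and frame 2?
-0.3

Distance in frame 1: 5.8. Distance in frame 2: 5.5.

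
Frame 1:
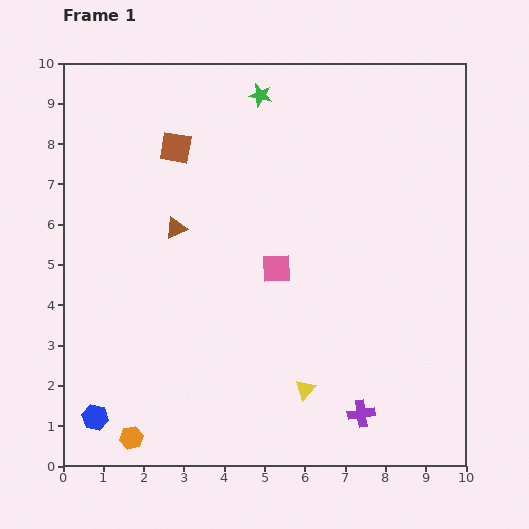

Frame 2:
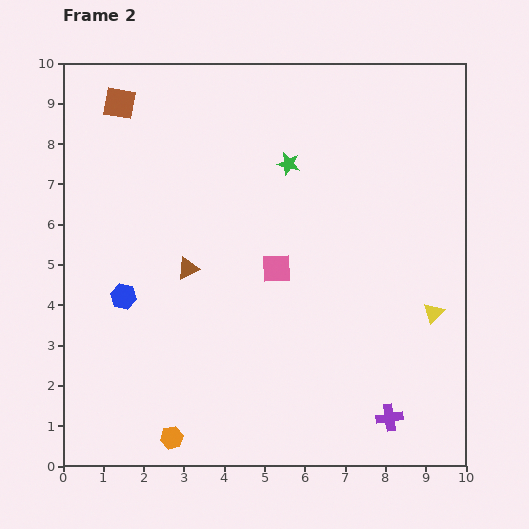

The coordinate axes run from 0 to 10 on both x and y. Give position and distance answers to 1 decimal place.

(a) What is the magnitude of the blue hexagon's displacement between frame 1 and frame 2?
3.1

The blue hexagon moved from (0.8, 1.2) to (1.5, 4.2), a distance of √(0.7² + 3.0²) ≈ 3.1.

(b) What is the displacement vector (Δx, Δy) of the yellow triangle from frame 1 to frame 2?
(3.2, 1.9)

The yellow triangle was at (6.0, 1.9) in frame 1 and (9.2, 3.8) in frame 2.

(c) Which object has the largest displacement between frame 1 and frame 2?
the yellow triangle

(moved 3.7; next 3.1)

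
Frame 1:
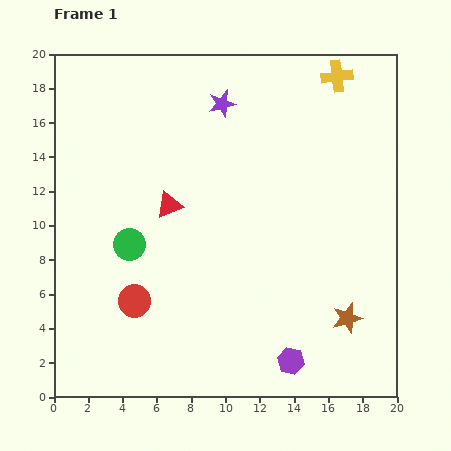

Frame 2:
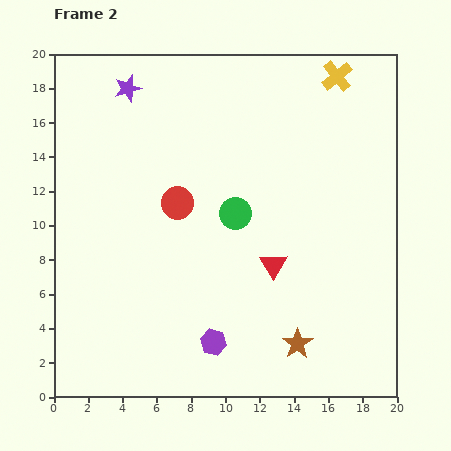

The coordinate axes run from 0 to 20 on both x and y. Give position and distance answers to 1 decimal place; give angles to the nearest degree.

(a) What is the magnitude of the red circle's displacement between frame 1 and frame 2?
6.2

The red circle moved from (4.7, 5.6) to (7.2, 11.3), a distance of √(2.5² + 5.7²) ≈ 6.2.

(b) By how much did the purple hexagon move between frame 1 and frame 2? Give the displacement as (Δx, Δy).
(-4.5, 1.1)

The purple hexagon was at (13.8, 2.1) in frame 1 and (9.3, 3.2) in frame 2.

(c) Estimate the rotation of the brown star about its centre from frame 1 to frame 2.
19° counter-clockwise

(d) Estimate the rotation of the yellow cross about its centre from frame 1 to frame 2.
32° counter-clockwise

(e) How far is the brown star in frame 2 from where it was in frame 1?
3.3

The brown star moved from (17.1, 4.6) to (14.2, 3.1), a distance of √(2.9² + 1.5²) ≈ 3.3.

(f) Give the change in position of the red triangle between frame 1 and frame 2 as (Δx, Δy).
(6.1, -3.5)

The red triangle was at (6.7, 11.2) in frame 1 and (12.8, 7.7) in frame 2.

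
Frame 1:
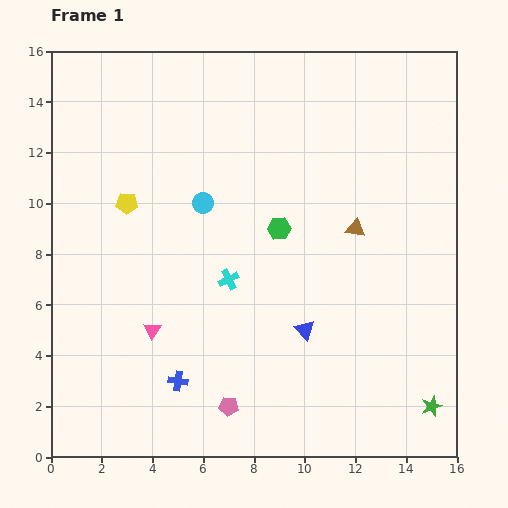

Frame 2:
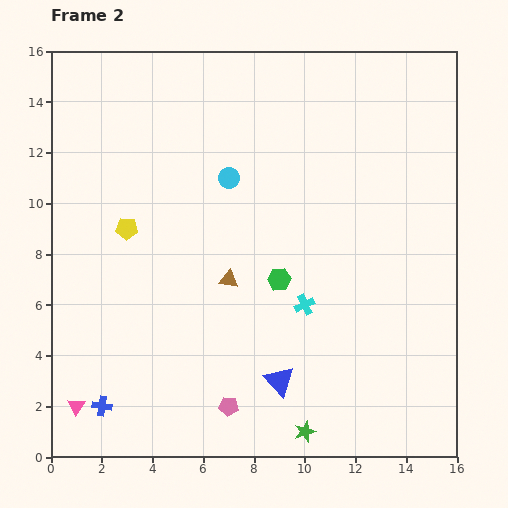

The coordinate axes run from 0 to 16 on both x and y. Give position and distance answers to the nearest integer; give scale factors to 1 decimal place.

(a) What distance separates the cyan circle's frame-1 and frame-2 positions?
1

The cyan circle moved from (6, 10) to (7, 11), a distance of √(1² + 1²) ≈ 1.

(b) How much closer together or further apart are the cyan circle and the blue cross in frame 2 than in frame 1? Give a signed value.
+3

Distance in frame 1: 7. Distance in frame 2: 10.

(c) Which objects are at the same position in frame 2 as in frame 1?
the pink pentagon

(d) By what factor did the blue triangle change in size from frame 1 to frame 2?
1.5×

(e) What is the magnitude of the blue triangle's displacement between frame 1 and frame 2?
2

The blue triangle moved from (10, 5) to (9, 3), a distance of √(1² + 2²) ≈ 2.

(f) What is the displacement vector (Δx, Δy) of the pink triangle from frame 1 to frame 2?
(-3, -3)

The pink triangle was at (4, 5) in frame 1 and (1, 2) in frame 2.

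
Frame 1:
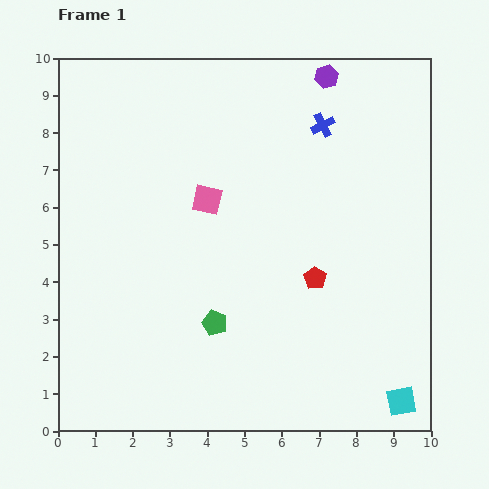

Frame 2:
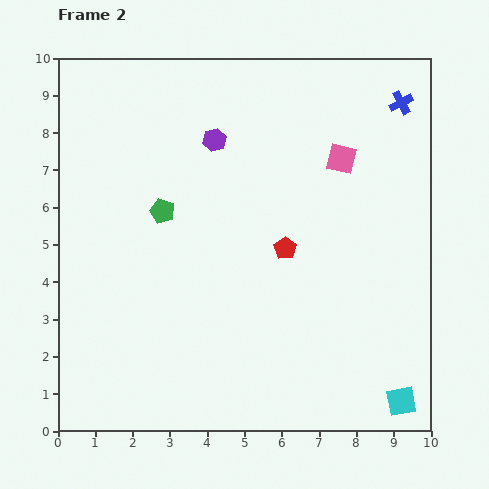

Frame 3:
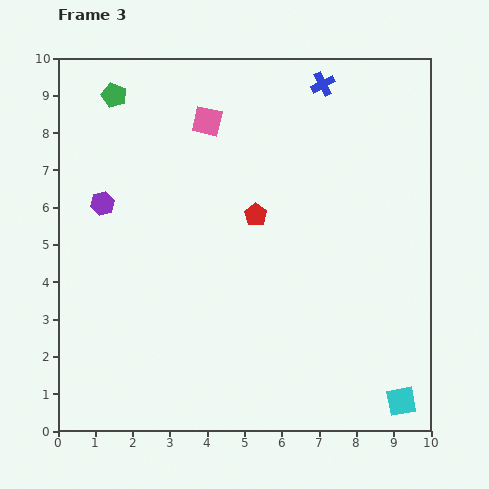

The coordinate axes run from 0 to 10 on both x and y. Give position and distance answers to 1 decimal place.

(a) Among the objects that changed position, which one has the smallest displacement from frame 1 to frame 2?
the red pentagon

(moved 1.1)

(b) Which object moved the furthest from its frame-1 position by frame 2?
the pink square

(moved 3.8; next 3.4)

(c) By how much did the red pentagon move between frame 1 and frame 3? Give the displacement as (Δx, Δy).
(-1.6, 1.7)

The red pentagon was at (6.9, 4.1) in frame 1 and (5.3, 5.8) in frame 3.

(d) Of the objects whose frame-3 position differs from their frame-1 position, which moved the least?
the blue cross

(moved 1.1)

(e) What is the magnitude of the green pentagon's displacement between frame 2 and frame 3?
3.4

The green pentagon moved from (2.8, 5.9) to (1.5, 9.0), a distance of √(1.3² + 3.1²) ≈ 3.4.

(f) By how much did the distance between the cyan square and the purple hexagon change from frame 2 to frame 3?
+1.0

Distance in frame 2: 8.6. Distance in frame 3: 9.6.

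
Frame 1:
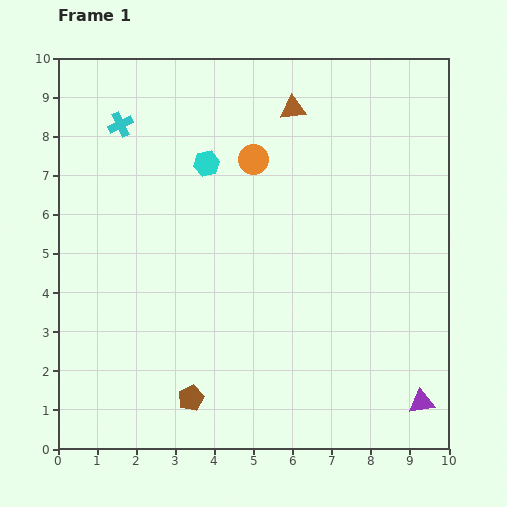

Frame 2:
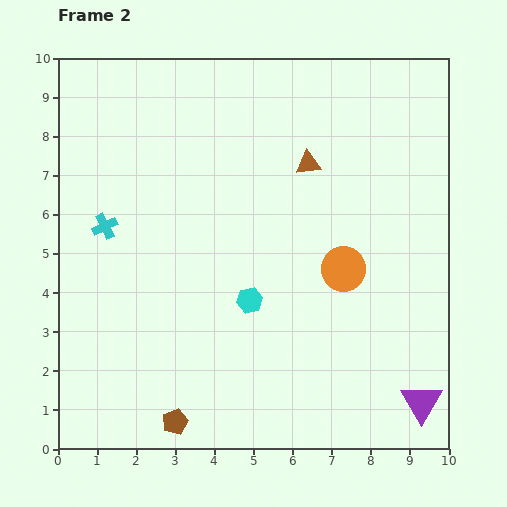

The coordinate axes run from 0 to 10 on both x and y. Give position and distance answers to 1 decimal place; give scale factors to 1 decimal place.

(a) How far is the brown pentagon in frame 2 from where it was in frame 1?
0.7

The brown pentagon moved from (3.4, 1.3) to (3.0, 0.7), a distance of √(0.4² + 0.6²) ≈ 0.7.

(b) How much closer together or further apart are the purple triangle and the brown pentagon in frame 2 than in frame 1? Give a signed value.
+0.4

Distance in frame 1: 5.9. Distance in frame 2: 6.3.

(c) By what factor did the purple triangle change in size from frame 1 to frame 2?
1.6×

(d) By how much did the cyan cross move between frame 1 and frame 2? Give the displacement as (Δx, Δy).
(-0.4, -2.6)

The cyan cross was at (1.6, 8.3) in frame 1 and (1.2, 5.7) in frame 2.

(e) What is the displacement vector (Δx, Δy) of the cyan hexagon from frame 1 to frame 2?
(1.1, -3.5)

The cyan hexagon was at (3.8, 7.3) in frame 1 and (4.9, 3.8) in frame 2.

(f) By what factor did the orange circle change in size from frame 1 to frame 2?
1.5×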